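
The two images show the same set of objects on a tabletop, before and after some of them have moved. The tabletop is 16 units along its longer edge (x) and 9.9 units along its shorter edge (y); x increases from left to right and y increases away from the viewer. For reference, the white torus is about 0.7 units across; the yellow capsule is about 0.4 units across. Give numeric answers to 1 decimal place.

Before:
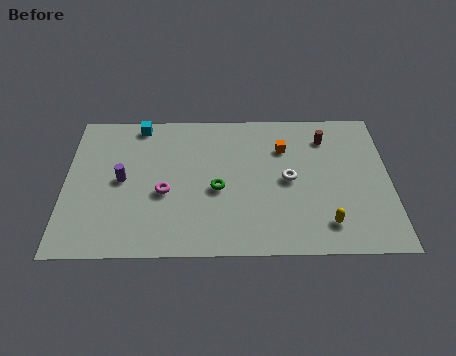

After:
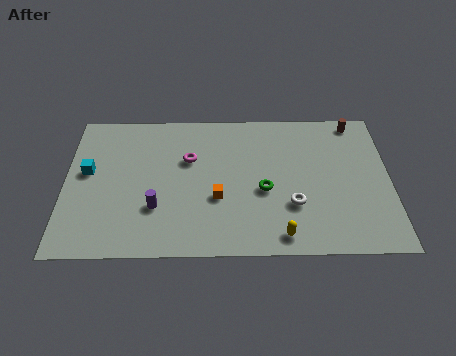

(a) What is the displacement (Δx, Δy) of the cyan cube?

(-2.5, -3.3)

The cyan cube was at about (3.6, 8.9) and moved to about (1.1, 5.6).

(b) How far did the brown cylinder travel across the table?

1.9

The brown cylinder moved from about (12.9, 7.8) to (14.4, 8.9), a distance of √(1.5² + 1.1²) ≈ 1.9.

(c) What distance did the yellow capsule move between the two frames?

2.3

The yellow capsule moved from about (12.8, 1.9) to (10.6, 1.2), a distance of √(2.2² + 0.7²) ≈ 2.3.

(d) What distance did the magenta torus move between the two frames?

2.6

From (4.9, 4.1) to (6.1, 6.4), the magenta torus covered √(1.2² + 2.3²) ≈ 2.6 units.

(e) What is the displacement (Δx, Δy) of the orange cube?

(-3.3, -3.4)

The orange cube was at about (10.8, 7.1) and moved to about (7.5, 3.7).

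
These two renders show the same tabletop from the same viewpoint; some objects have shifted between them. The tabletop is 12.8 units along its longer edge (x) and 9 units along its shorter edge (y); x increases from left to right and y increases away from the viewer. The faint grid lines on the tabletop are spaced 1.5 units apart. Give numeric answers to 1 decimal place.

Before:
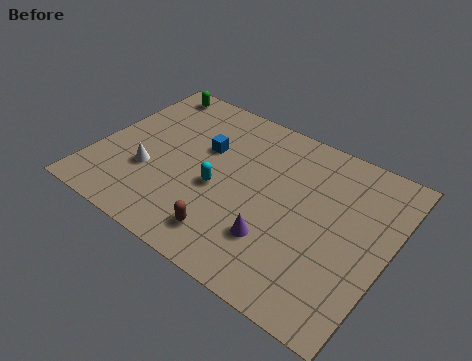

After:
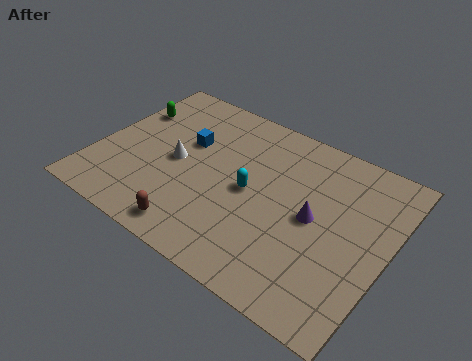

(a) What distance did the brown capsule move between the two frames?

1.5

The brown capsule moved from about (6.4, 1.6) to (5.0, 1.1), a distance of √(1.4² + 0.5²) ≈ 1.5.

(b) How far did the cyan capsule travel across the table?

1.4

From (5.5, 3.8) to (6.8, 4.4), the cyan capsule covered √(1.3² + 0.6²) ≈ 1.4 units.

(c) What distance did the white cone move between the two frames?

1.6

The white cone moved from about (2.5, 3.1) to (3.5, 4.3), a distance of √(1.0² + 1.2²) ≈ 1.6.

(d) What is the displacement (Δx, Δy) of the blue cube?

(-0.8, -0.1)

The blue cube started near (4.5, 5.7) and ended near (3.7, 5.6).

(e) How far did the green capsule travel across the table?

1.9

From (1.4, 8.0) to (0.9, 6.2), the green capsule covered √(0.5² + 1.8²) ≈ 1.9 units.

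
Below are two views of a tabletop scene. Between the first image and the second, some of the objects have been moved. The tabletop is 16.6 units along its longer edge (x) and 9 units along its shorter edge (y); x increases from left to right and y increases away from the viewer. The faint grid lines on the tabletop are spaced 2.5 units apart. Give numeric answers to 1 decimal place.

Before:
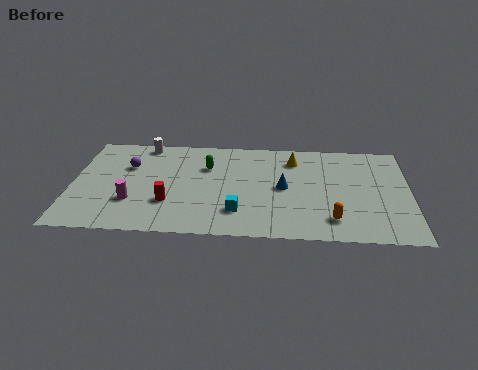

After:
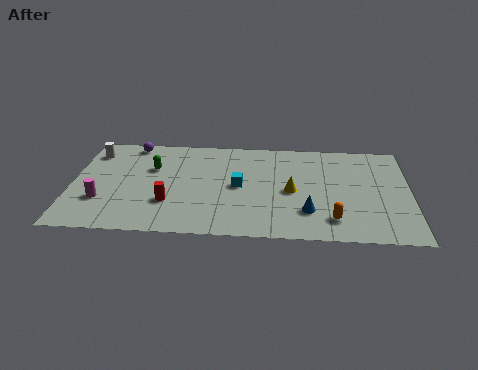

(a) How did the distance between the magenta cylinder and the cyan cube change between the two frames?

+1.7

Before: roughly 5.2 units apart; after: 6.9. That's 1.7 units further apart.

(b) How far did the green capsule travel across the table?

2.7

The green capsule was near (6.6, 6.2) before and (3.9, 5.9) after, so it travelled √(2.7² + 0.3²) ≈ 2.7 units.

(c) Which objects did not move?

the orange capsule and the red cylinder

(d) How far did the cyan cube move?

2.3

The cyan cube was near (8.2, 2.2) before and (8.2, 4.5) after, so it travelled √(0.0² + 2.3²) ≈ 2.3 units.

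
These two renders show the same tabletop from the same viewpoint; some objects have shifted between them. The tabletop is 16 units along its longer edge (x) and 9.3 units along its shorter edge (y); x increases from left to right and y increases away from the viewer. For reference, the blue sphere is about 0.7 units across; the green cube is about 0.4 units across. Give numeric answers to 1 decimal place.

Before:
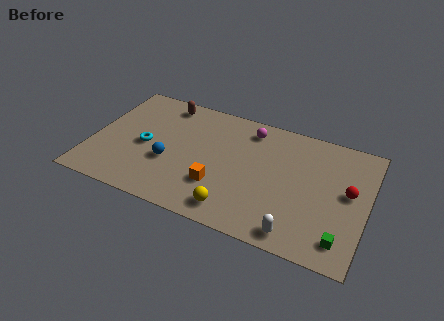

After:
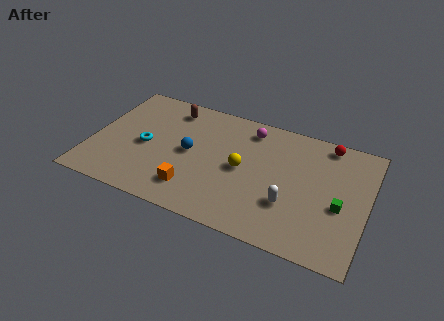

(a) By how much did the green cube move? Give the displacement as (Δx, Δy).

(-0.3, 2.3)

The green cube was at about (14.8, 1.6) and moved to about (14.5, 3.9).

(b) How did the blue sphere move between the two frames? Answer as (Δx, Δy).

(1.1, 1.2)

The blue sphere started near (4.6, 3.5) and ended near (5.7, 4.7).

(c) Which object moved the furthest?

the red sphere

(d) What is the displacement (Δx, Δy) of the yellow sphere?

(0.1, 3.2)

The yellow sphere started near (8.7, 1.4) and ended near (8.8, 4.6).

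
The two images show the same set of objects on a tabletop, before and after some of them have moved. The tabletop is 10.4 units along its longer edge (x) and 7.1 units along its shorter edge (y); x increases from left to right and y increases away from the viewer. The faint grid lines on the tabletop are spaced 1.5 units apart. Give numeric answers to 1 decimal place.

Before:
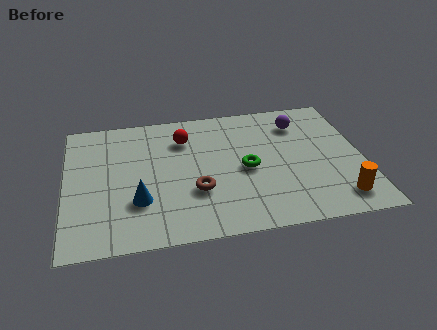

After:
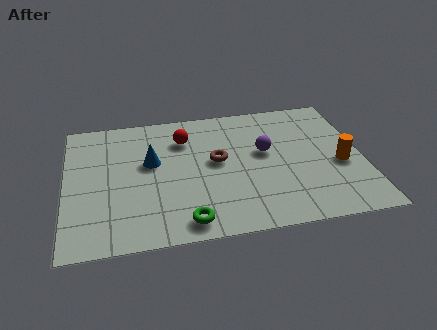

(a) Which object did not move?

the red sphere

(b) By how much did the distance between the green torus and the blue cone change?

-0.5

The distance was about 4.0 in the first image and 3.5 in the second, so they moved 0.5 units closer together.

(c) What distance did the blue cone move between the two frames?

2.1

The blue cone moved from about (2.5, 2.2) to (3.0, 4.2), a distance of √(0.5² + 2.0²) ≈ 2.1.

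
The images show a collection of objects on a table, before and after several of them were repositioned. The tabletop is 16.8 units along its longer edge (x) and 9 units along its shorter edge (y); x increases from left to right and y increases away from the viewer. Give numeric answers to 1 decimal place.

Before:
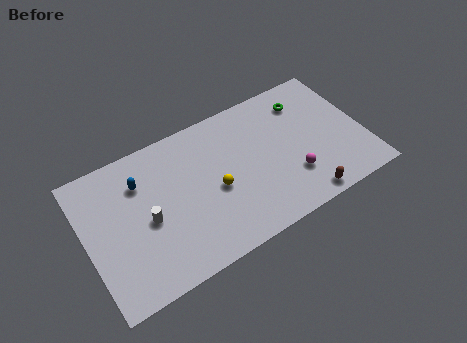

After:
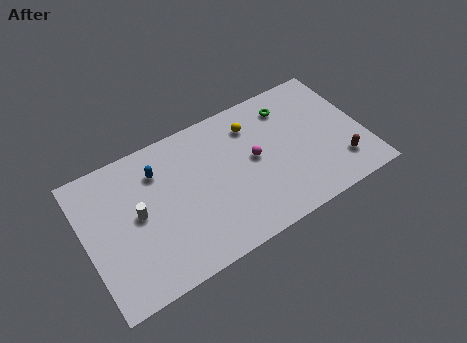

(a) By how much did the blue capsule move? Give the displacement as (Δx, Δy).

(1.1, 0.2)

From the two frames, the blue capsule sits at roughly (3.5, 6.6) before and (4.6, 6.8) after.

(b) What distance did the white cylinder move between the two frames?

0.8

From (3.6, 4.1) to (3.1, 4.7), the white cylinder covered √(0.5² + 0.6²) ≈ 0.8 units.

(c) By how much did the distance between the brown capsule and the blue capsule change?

+0.8

The distance was about 10.7 in the first image and 11.5 in the second, so they moved 0.8 units further apart.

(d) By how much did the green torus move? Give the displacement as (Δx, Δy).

(-1.0, 0.1)

From the two frames, the green torus sits at roughly (13.7, 7.1) before and (12.7, 7.2) after.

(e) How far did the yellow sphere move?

4.0

The yellow sphere moved from about (7.7, 4.0) to (10.4, 7.0), a distance of √(2.7² + 3.0²) ≈ 4.0.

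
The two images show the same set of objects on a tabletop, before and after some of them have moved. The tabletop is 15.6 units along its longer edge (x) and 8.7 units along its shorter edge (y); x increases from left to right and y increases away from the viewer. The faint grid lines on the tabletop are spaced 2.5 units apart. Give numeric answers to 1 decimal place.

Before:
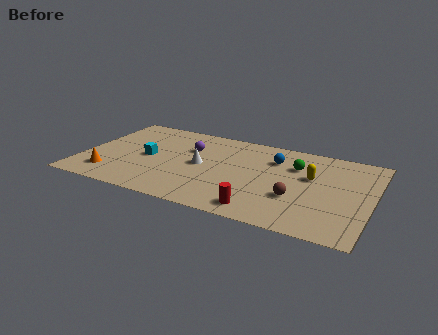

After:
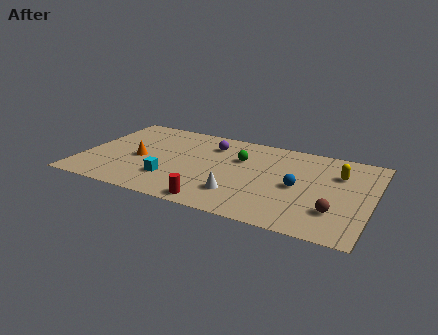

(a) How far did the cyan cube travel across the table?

2.3

From (3.5, 4.2) to (5.0, 2.4), the cyan cube covered √(1.5² + 1.8²) ≈ 2.3 units.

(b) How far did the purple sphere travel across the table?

1.4

The purple sphere moved from about (5.6, 5.9) to (6.7, 6.7), a distance of √(1.1² + 0.8²) ≈ 1.4.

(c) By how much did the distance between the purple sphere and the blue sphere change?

+1.0

The distance was about 4.6 in the first image and 5.6 in the second, so they moved 1.0 units further apart.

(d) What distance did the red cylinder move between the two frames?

2.4

The red cylinder was near (10.0, 1.2) before and (7.6, 0.9) after, so it travelled √(2.4² + 0.3²) ≈ 2.4 units.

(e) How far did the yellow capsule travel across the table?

1.6

The yellow capsule was near (12.3, 5.3) before and (13.7, 6.1) after, so it travelled √(1.4² + 0.8²) ≈ 1.6 units.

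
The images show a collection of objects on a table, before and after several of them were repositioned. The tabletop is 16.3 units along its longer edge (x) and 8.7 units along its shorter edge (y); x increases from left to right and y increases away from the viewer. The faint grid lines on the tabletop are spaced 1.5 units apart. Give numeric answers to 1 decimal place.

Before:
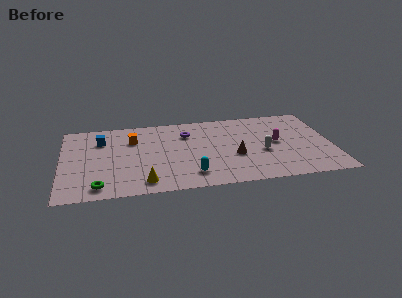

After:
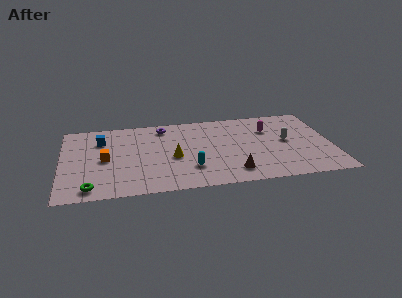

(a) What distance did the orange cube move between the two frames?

2.6

From (4.3, 6.2) to (2.6, 4.2), the orange cube covered √(1.7² + 2.0²) ≈ 2.6 units.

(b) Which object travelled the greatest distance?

the yellow cone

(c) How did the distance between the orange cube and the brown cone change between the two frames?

+1.3

Before: roughly 6.7 units apart; after: 8.0. That's 1.3 units further apart.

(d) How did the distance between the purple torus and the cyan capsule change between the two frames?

+0.5

They were about 4.7 units apart before and 5.2 after — 0.5 units further apart.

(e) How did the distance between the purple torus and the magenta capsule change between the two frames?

+0.8

Before: roughly 5.7 units apart; after: 6.5. That's 0.8 units further apart.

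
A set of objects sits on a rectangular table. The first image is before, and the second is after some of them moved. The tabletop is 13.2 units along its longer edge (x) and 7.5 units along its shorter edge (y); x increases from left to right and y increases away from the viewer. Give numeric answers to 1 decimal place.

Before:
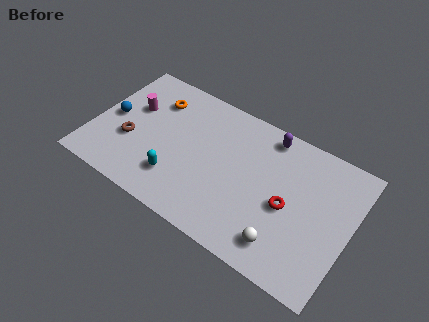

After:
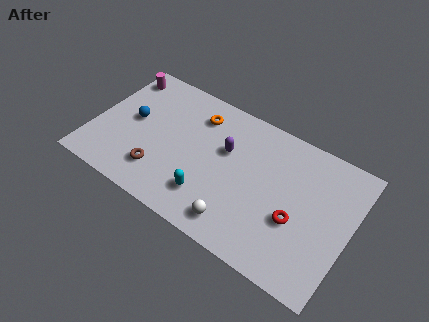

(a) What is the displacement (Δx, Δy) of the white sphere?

(-2.3, -0.2)

The white sphere was at about (10.2, 1.4) and moved to about (7.9, 1.2).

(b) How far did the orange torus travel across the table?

2.2

From (2.8, 5.7) to (5.0, 5.9), the orange torus covered √(2.2² + 0.2²) ≈ 2.2 units.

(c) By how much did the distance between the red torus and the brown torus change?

-1.1

The distance was about 8.1 in the first image and 7.0 in the second, so they moved 1.1 units closer together.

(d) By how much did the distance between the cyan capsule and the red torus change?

-1.3

Before: roughly 5.7 units apart; after: 4.4. That's 1.3 units closer together.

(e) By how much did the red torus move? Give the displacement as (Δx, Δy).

(0.5, -0.5)

From the two frames, the red torus sits at roughly (10.1, 3.4) before and (10.6, 2.9) after.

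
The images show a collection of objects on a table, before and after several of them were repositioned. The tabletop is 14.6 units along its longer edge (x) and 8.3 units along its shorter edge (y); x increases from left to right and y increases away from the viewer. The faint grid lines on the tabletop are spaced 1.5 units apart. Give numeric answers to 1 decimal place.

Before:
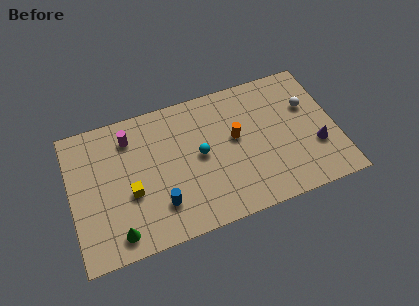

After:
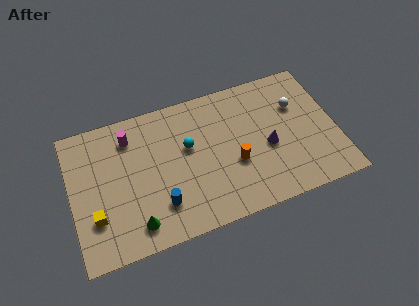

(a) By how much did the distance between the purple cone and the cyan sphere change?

-2.0

Before: roughly 6.5 units apart; after: 4.5. That's 2.0 units closer together.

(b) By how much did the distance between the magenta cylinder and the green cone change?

-0.3

Before: roughly 5.5 units apart; after: 5.2. That's 0.3 units closer together.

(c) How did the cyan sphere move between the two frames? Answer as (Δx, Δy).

(-0.6, 0.7)

The cyan sphere started near (7.1, 4.3) and ended near (6.5, 5.0).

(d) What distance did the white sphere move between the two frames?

0.6

The white sphere was near (13.2, 5.4) before and (12.6, 5.6) after, so it travelled √(0.6² + 0.2²) ≈ 0.6 units.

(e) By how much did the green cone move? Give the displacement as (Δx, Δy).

(1.0, 0.2)

The green cone started near (2.3, 1.2) and ended near (3.3, 1.4).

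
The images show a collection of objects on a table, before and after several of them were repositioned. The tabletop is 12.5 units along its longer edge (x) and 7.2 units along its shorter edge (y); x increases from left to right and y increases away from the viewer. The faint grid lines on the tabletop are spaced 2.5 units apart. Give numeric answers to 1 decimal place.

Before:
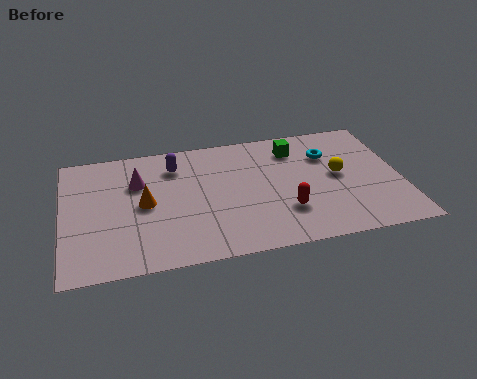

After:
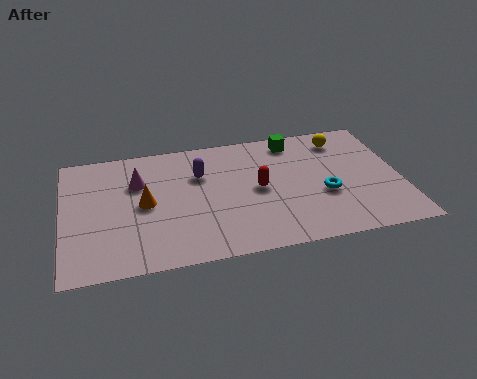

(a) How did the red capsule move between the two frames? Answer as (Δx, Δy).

(-0.9, 1.5)

From the two frames, the red capsule sits at roughly (8.1, 2.1) before and (7.2, 3.6) after.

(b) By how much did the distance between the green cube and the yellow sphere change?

-0.6

They were about 2.4 units apart before and 1.8 after — 0.6 units closer together.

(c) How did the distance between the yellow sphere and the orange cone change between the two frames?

+0.6

They were about 7.2 units apart before and 7.8 after — 0.6 units further apart.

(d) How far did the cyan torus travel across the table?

2.3

From (9.9, 5.1) to (9.6, 2.8), the cyan torus covered √(0.3² + 2.3²) ≈ 2.3 units.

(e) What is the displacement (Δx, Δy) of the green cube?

(0.0, 0.5)

The green cube started near (8.7, 5.7) and ended near (8.7, 6.2).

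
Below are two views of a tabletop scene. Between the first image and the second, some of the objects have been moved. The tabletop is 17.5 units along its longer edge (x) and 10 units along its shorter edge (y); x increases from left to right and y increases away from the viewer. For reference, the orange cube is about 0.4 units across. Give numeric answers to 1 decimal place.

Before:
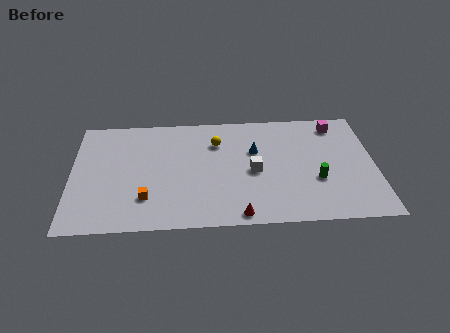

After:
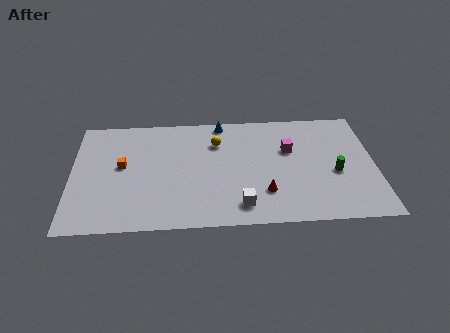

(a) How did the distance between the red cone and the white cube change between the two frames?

-2.1

The distance was about 3.8 in the first image and 1.7 in the second, so they moved 2.1 units closer together.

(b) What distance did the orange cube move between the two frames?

3.2

The orange cube was near (4.3, 2.6) before and (2.9, 5.5) after, so it travelled √(1.4² + 2.9²) ≈ 3.2 units.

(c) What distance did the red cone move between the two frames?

2.3

From (9.6, 0.9) to (11.1, 2.7), the red cone covered √(1.5² + 1.8²) ≈ 2.3 units.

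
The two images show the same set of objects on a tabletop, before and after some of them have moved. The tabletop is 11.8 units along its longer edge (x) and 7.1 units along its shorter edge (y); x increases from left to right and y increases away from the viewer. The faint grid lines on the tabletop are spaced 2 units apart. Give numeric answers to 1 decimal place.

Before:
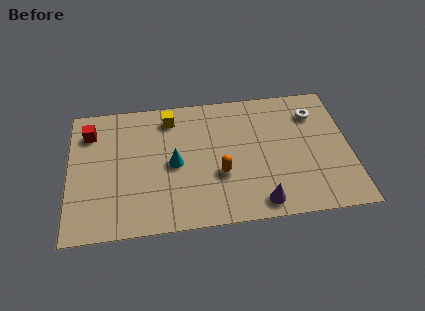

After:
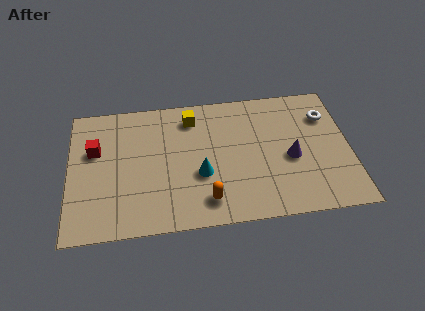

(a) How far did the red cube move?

1.0

From (0.9, 5.5) to (1.1, 4.5), the red cube covered √(0.2² + 1.0²) ≈ 1.0 units.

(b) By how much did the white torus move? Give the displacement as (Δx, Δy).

(0.5, -0.2)

From the two frames, the white torus sits at roughly (10.4, 5.4) before and (10.9, 5.2) after.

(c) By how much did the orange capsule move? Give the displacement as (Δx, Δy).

(-0.6, -1.3)

The orange capsule started near (6.3, 2.6) and ended near (5.7, 1.3).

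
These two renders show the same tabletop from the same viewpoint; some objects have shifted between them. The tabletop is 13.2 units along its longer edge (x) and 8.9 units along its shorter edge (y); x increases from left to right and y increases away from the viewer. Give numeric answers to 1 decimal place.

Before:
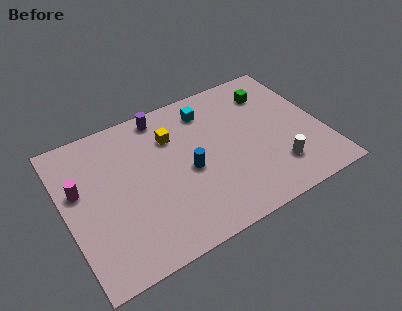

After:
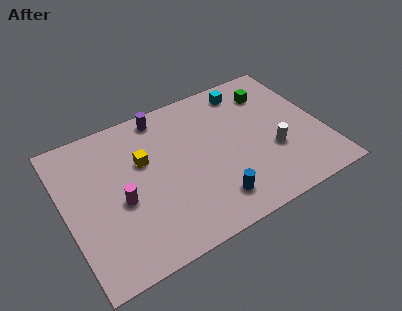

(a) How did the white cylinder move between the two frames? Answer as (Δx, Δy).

(0.0, 1.1)

From the two frames, the white cylinder sits at roughly (10.5, 2.1) before and (10.5, 3.2) after.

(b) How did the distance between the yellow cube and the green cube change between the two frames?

+1.7

Before: roughly 5.3 units apart; after: 7.0. That's 1.7 units further apart.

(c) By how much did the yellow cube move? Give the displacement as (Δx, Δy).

(-1.6, -0.8)

The yellow cube was at about (5.7, 6.4) and moved to about (4.1, 5.6).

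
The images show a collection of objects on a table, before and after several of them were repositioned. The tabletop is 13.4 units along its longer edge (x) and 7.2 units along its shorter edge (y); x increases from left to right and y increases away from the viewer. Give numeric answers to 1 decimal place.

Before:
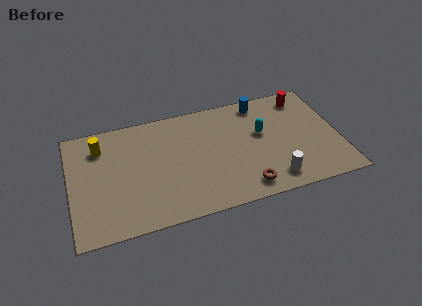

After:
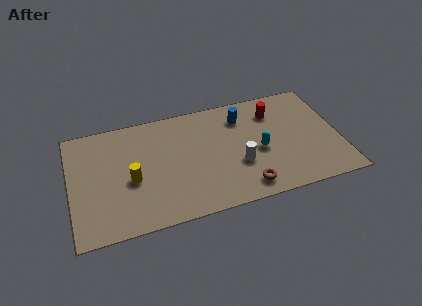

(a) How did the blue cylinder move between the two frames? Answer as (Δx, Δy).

(-1.0, -0.7)

From the two frames, the blue cylinder sits at roughly (9.7, 6.3) before and (8.7, 5.6) after.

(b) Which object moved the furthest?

the yellow cylinder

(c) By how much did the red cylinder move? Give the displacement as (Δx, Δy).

(-1.6, -0.6)

The red cylinder started near (11.9, 6.1) and ended near (10.3, 5.5).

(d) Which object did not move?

the brown torus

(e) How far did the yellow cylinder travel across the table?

2.9

The yellow cylinder was near (1.6, 5.6) before and (3.0, 3.1) after, so it travelled √(1.4² + 2.5²) ≈ 2.9 units.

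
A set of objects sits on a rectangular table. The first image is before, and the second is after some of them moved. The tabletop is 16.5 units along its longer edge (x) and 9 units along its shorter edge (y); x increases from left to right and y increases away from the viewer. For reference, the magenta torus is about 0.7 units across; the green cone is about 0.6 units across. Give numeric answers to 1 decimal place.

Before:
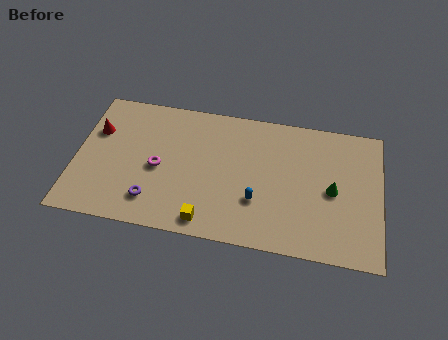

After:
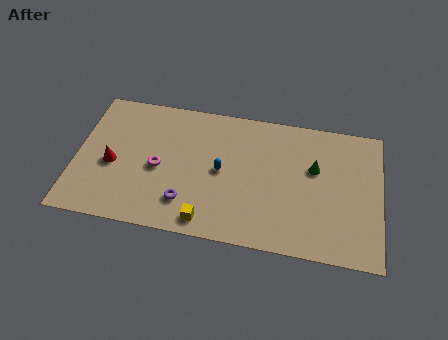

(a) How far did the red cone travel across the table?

2.3

From (1.0, 6.0) to (2.0, 3.9), the red cone covered √(1.0² + 2.1²) ≈ 2.3 units.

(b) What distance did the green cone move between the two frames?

1.6

The green cone moved from about (13.9, 4.3) to (12.9, 5.6), a distance of √(1.0² + 1.3²) ≈ 1.6.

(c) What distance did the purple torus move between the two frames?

1.8

From (4.3, 1.9) to (6.1, 2.1), the purple torus covered √(1.8² + 0.2²) ≈ 1.8 units.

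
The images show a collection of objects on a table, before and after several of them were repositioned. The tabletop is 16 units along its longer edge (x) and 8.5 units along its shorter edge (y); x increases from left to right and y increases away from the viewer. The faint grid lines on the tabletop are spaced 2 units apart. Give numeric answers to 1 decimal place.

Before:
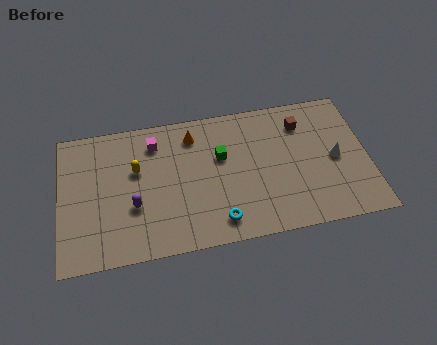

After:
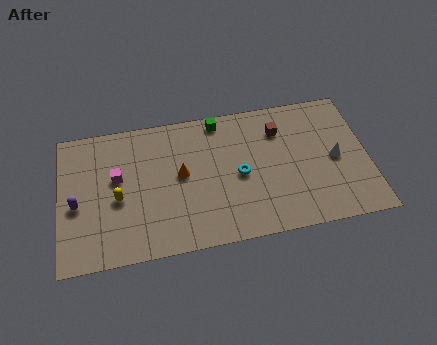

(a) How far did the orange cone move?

2.4

From (7.0, 6.9) to (6.3, 4.6), the orange cone covered √(0.7² + 2.3²) ≈ 2.4 units.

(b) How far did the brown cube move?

1.2

The brown cube was near (12.7, 6.6) before and (11.5, 6.4) after, so it travelled √(1.2² + 0.2²) ≈ 1.2 units.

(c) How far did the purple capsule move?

3.0

From (3.8, 3.1) to (0.9, 3.7), the purple capsule covered √(2.9² + 0.6²) ≈ 3.0 units.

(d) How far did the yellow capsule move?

1.9

From (4.0, 5.3) to (3.0, 3.7), the yellow capsule covered √(1.0² + 1.6²) ≈ 1.9 units.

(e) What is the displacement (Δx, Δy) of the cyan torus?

(1.2, 2.6)

The cyan torus started near (8.1, 1.4) and ended near (9.3, 4.0).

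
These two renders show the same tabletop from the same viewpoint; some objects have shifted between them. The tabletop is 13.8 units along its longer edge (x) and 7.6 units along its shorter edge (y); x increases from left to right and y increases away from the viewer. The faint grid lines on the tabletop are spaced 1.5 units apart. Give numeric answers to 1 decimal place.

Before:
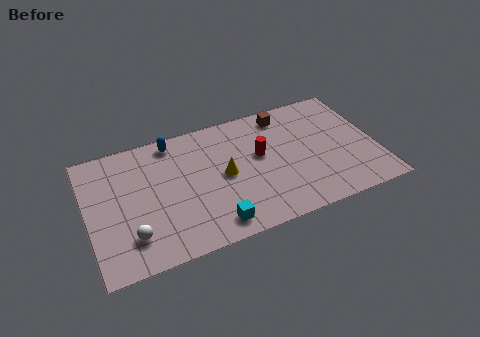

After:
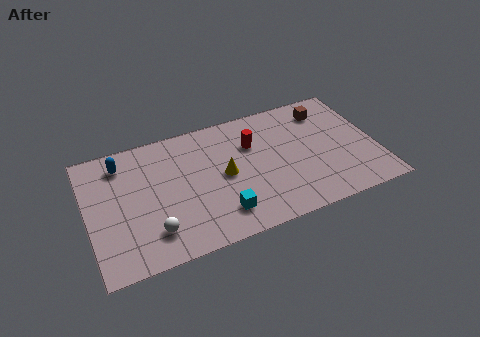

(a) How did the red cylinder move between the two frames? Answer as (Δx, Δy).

(-0.3, 0.8)

The red cylinder started near (8.3, 4.4) and ended near (8.0, 5.2).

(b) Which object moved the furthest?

the blue capsule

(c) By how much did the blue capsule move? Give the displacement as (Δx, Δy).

(-2.5, -0.5)

The blue capsule started near (4.3, 6.7) and ended near (1.8, 6.2).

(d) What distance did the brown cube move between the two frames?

2.0

From (9.7, 6.5) to (11.7, 6.1), the brown cube covered √(2.0² + 0.4²) ≈ 2.0 units.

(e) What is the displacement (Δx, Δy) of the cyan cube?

(0.4, 0.5)

The cyan cube was at about (5.7, 1.1) and moved to about (6.1, 1.6).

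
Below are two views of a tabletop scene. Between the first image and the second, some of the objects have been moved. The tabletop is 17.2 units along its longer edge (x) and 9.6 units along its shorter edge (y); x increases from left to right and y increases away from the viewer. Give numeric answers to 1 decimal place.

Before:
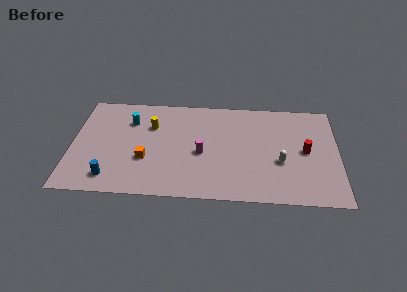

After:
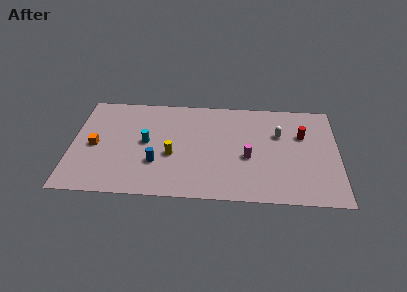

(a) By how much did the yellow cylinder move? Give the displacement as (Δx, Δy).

(1.4, -2.7)

The yellow cylinder was at about (5.1, 6.6) and moved to about (6.5, 3.9).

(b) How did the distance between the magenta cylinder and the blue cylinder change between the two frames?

-0.4

Before: roughly 6.4 units apart; after: 6.0. That's 0.4 units closer together.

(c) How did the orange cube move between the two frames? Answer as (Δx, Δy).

(-3.3, 1.1)

The orange cube started near (4.8, 3.4) and ended near (1.5, 4.5).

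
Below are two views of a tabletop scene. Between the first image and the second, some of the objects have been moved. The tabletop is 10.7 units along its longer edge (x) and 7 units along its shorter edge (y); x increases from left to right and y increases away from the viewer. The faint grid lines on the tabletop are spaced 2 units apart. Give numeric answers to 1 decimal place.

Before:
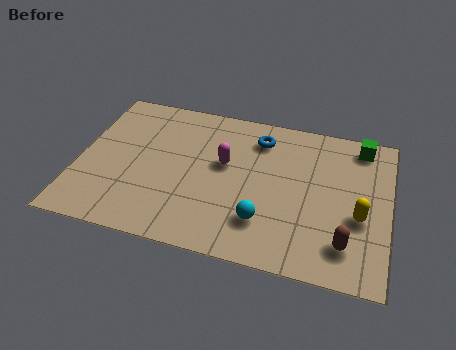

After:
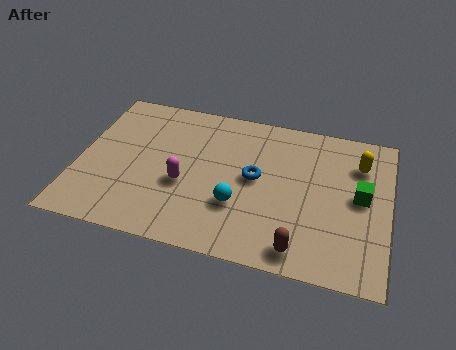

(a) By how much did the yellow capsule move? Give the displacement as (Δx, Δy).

(-0.1, 2.4)

The yellow capsule was at about (9.7, 2.8) and moved to about (9.6, 5.2).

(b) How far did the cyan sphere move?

1.0

From (6.5, 1.8) to (5.6, 2.3), the cyan sphere covered √(0.9² + 0.5²) ≈ 1.0 units.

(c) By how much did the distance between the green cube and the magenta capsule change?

+1.1

Before: roughly 5.0 units apart; after: 6.1. That's 1.1 units further apart.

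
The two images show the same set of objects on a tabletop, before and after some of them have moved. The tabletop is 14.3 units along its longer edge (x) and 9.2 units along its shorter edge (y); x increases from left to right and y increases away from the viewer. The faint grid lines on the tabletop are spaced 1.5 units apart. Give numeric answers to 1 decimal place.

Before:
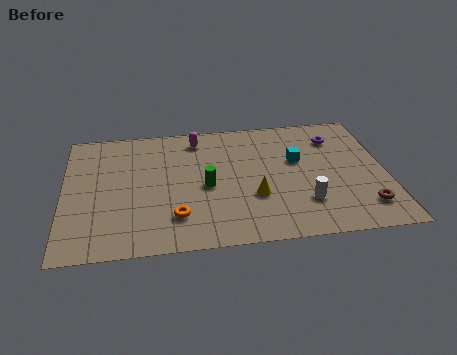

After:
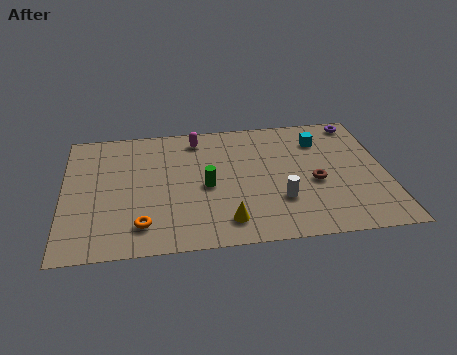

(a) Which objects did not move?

the magenta capsule and the green cylinder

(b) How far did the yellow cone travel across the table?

2.1

From (8.4, 3.2) to (7.1, 1.6), the yellow cone covered √(1.3² + 1.6²) ≈ 2.1 units.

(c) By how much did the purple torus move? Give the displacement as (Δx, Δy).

(1.1, 1.1)

From the two frames, the purple torus sits at roughly (12.2, 7.1) before and (13.3, 8.2) after.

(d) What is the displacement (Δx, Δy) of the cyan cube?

(1.1, 1.4)

From the two frames, the cyan cube sits at roughly (10.4, 5.6) before and (11.5, 7.0) after.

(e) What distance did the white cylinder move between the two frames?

1.1

The white cylinder moved from about (10.6, 2.5) to (9.5, 2.8), a distance of √(1.1² + 0.3²) ≈ 1.1.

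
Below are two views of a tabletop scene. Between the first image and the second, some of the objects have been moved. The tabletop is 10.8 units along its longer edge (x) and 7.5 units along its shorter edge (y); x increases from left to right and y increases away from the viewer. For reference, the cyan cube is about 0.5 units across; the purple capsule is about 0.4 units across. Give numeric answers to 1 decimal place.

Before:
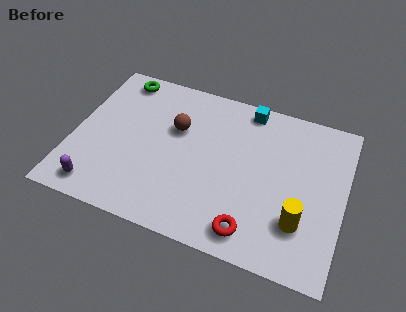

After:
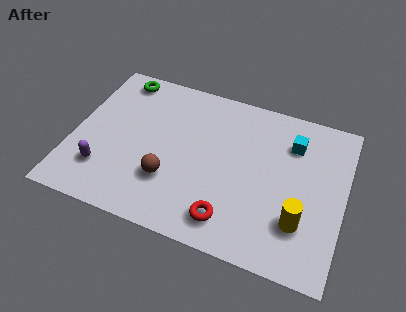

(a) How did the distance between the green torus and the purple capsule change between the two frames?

-0.9

Before: roughly 5.6 units apart; after: 4.7. That's 0.9 units closer together.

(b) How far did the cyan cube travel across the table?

2.2

From (6.7, 6.7) to (8.6, 5.6), the cyan cube covered √(1.9² + 1.1²) ≈ 2.2 units.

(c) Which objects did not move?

the yellow cylinder and the green torus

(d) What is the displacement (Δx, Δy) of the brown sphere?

(0.0, -2.5)

From the two frames, the brown sphere sits at roughly (4.0, 4.8) before and (4.0, 2.3) after.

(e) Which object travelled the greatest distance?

the brown sphere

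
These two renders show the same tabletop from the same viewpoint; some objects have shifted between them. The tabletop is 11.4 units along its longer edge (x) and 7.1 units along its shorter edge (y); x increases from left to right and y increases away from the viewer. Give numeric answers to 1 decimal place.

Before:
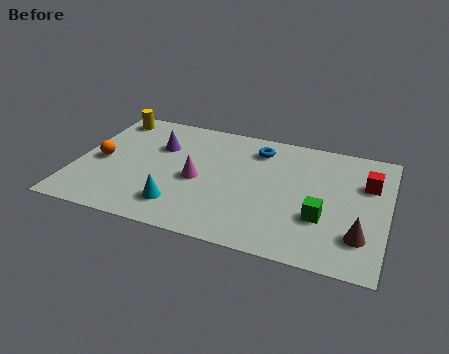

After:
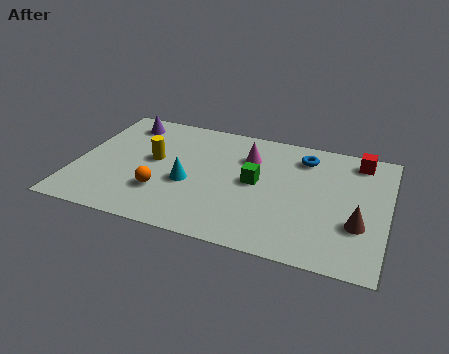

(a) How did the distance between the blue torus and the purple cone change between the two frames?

+3.0

Before: roughly 3.7 units apart; after: 6.7. That's 3.0 units further apart.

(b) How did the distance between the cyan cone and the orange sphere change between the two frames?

-2.4

Before: roughly 3.6 units apart; after: 1.2. That's 2.4 units closer together.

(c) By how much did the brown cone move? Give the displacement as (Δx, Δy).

(-0.1, 0.6)

From the two frames, the brown cone sits at roughly (10.5, 1.8) before and (10.4, 2.4) after.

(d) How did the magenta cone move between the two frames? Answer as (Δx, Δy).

(1.7, 1.9)

The magenta cone was at about (4.5, 3.2) and moved to about (6.2, 5.1).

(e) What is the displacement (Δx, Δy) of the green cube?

(-2.5, 1.3)

The green cube was at about (9.1, 2.4) and moved to about (6.6, 3.7).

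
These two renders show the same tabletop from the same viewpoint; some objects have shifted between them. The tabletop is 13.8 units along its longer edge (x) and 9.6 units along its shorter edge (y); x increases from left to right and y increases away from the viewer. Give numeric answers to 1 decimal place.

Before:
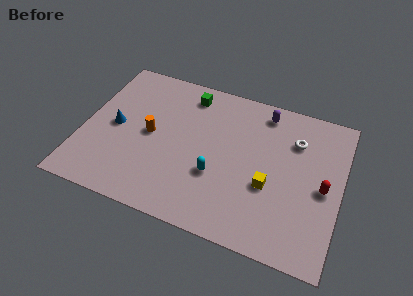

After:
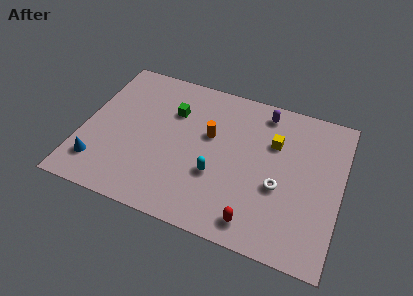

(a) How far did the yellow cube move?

2.8

The yellow cube moved from about (10.1, 3.7) to (10.1, 6.5), a distance of √(0.0² + 2.8²) ≈ 2.8.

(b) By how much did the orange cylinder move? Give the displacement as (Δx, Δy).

(3.1, 1.0)

The orange cylinder started near (3.6, 4.8) and ended near (6.7, 5.8).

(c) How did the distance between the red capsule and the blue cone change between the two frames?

-2.7

Before: roughly 11.2 units apart; after: 8.5. That's 2.7 units closer together.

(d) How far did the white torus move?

3.3

From (11.2, 7.0) to (10.6, 3.8), the white torus covered √(0.6² + 3.2²) ≈ 3.3 units.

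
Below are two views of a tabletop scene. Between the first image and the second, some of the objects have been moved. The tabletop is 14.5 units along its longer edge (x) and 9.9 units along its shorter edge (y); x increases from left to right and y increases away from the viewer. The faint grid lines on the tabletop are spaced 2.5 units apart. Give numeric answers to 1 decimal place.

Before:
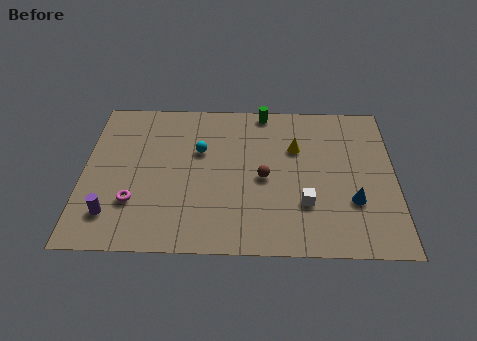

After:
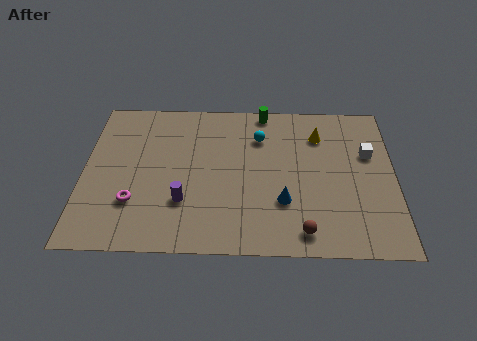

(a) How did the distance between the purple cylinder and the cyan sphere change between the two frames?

-0.3

The distance was about 5.8 in the first image and 5.5 in the second, so they moved 0.3 units closer together.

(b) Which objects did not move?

the green cylinder and the magenta torus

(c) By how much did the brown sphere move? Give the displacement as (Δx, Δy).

(1.8, -3.3)

The brown sphere started near (8.4, 4.6) and ended near (10.2, 1.3).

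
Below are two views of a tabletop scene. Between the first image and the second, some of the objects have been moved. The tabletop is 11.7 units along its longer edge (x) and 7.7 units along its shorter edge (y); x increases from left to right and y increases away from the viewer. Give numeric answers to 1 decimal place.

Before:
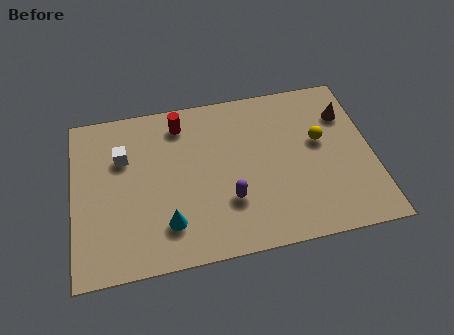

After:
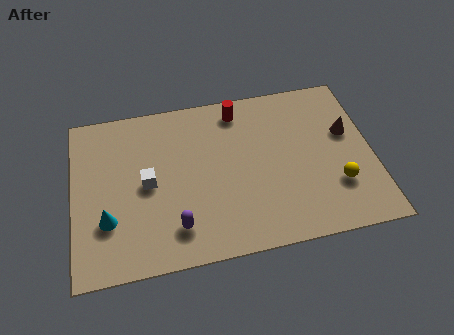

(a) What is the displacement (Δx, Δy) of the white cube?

(0.9, -1.4)

The white cube was at about (2.0, 5.2) and moved to about (2.9, 3.8).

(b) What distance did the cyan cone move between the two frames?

2.4

From (3.6, 1.8) to (1.3, 2.4), the cyan cone covered √(2.3² + 0.6²) ≈ 2.4 units.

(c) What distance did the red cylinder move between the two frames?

2.3

The red cylinder moved from about (4.3, 6.4) to (6.6, 6.6), a distance of √(2.3² + 0.2²) ≈ 2.3.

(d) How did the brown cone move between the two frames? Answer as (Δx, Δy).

(0.0, -0.9)

From the two frames, the brown cone sits at roughly (10.8, 5.6) before and (10.8, 4.7) after.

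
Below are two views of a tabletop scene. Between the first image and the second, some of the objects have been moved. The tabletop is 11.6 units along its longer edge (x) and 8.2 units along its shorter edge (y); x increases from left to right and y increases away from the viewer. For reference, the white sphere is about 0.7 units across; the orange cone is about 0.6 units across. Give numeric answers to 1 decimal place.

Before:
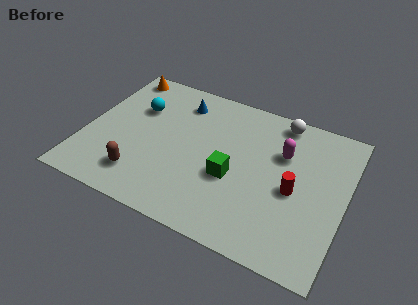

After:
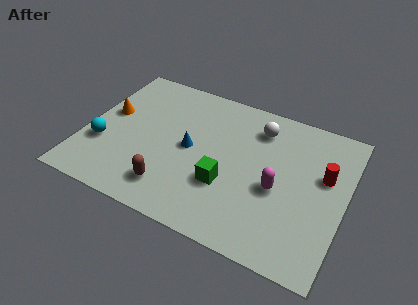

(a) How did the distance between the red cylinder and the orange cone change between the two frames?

+0.6

The distance was about 9.1 in the first image and 9.7 in the second, so they moved 0.6 units further apart.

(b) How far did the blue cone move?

2.6

The blue cone moved from about (3.9, 6.6) to (4.7, 4.1), a distance of √(0.8² + 2.5²) ≈ 2.6.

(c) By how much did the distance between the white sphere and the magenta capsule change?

+1.4

They were about 1.8 units apart before and 3.2 after — 1.4 units further apart.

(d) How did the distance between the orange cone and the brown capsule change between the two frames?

-1.4

The distance was about 5.9 in the first image and 4.5 in the second, so they moved 1.4 units closer together.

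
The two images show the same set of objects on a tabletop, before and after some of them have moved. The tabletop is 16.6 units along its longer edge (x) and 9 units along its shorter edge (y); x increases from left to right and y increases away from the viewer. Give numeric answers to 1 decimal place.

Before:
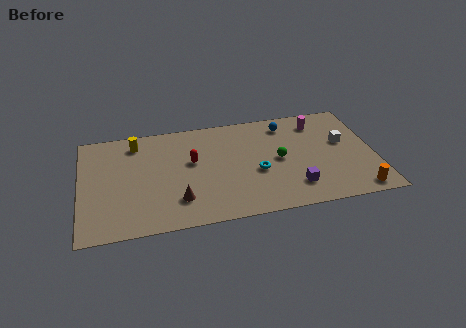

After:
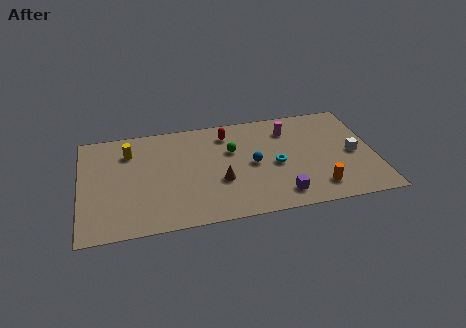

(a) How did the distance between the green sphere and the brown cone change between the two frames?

-3.6

The distance was about 6.2 in the first image and 2.6 in the second, so they moved 3.6 units closer together.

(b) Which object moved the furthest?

the blue sphere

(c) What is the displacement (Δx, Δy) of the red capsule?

(2.1, 2.0)

The red capsule started near (6.3, 5.3) and ended near (8.4, 7.3).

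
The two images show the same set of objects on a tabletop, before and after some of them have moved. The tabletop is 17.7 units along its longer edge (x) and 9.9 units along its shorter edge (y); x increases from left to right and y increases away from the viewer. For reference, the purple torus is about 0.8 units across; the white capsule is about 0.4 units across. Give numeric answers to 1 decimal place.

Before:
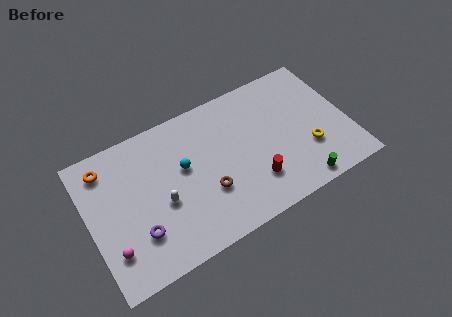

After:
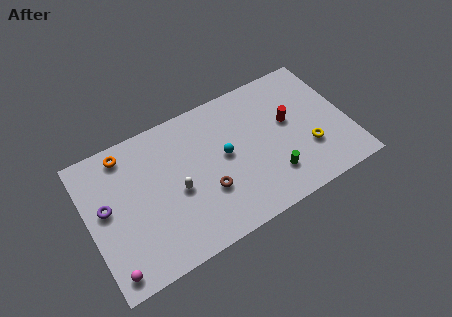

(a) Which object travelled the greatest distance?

the red cylinder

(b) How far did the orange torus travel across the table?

1.5

The orange torus moved from about (1.5, 8.2) to (2.9, 8.6), a distance of √(1.4² + 0.4²) ≈ 1.5.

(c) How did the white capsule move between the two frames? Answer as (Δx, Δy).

(1.1, 0.3)

From the two frames, the white capsule sits at roughly (4.8, 4.1) before and (5.9, 4.4) after.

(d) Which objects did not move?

the yellow torus and the brown torus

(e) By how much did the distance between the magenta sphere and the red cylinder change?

+3.9

They were about 9.7 units apart before and 13.6 after — 3.9 units further apart.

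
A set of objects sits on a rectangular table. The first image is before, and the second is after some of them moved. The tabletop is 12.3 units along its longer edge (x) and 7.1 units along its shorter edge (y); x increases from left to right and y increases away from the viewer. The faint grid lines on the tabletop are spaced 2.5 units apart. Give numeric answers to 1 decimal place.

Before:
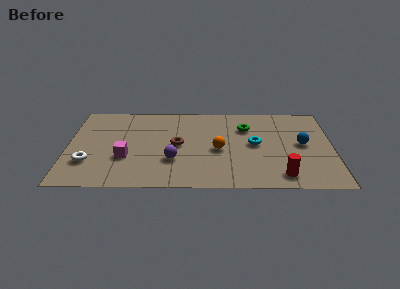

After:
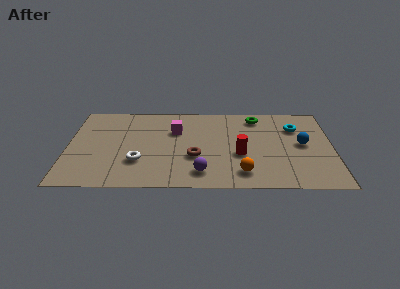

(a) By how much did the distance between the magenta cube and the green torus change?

-2.2

They were about 6.2 units apart before and 4.0 after — 2.2 units closer together.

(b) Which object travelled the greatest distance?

the magenta cube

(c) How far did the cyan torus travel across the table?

2.4

From (8.7, 3.7) to (10.6, 5.1), the cyan torus covered √(1.9² + 1.4²) ≈ 2.4 units.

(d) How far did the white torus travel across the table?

2.3

The white torus moved from about (1.0, 2.1) to (3.3, 2.2), a distance of √(2.3² + 0.1²) ≈ 2.3.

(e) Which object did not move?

the blue sphere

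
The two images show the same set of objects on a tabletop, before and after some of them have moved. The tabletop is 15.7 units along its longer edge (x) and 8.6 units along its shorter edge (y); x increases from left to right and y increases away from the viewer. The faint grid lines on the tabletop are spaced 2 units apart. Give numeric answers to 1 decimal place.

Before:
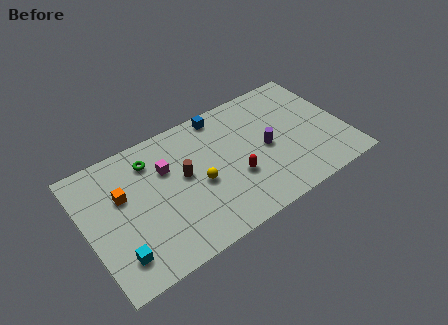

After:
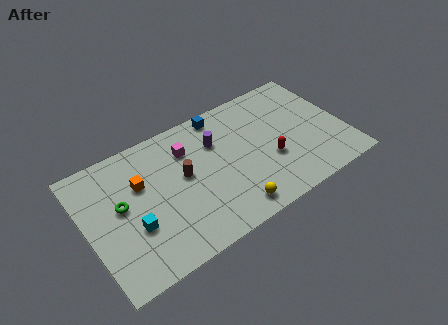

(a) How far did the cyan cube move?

1.7

The cyan cube was near (1.5, 1.8) before and (2.6, 3.1) after, so it travelled √(1.1² + 1.3²) ≈ 1.7 units.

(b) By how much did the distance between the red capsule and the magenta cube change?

+0.9

Before: roughly 4.7 units apart; after: 5.6. That's 0.9 units further apart.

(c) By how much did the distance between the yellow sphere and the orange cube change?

+1.8

Before: roughly 4.7 units apart; after: 6.5. That's 1.8 units further apart.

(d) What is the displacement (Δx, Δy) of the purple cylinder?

(-2.8, 1.9)

From the two frames, the purple cylinder sits at roughly (10.9, 4.1) before and (8.1, 6.0) after.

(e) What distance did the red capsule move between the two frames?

2.2

The red capsule moved from about (8.8, 3.1) to (11.0, 3.2), a distance of √(2.2² + 0.1²) ≈ 2.2.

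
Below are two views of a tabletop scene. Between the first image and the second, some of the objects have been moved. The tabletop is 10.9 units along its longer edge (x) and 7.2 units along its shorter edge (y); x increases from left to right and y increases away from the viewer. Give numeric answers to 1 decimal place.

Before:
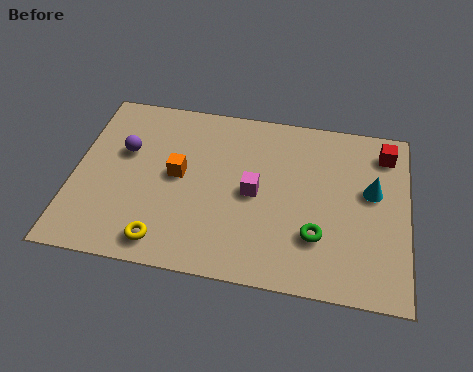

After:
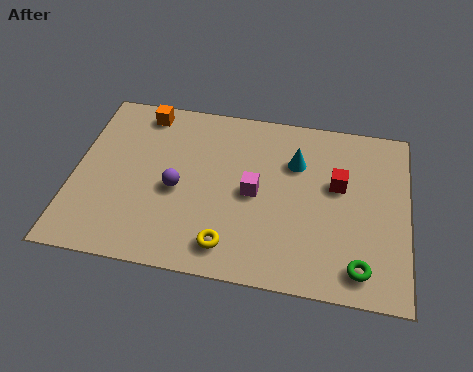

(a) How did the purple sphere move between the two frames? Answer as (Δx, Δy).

(1.8, -1.3)

The purple sphere was at about (1.6, 4.5) and moved to about (3.4, 3.2).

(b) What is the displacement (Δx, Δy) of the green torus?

(1.4, -1.0)

From the two frames, the green torus sits at roughly (8.0, 2.1) before and (9.4, 1.1) after.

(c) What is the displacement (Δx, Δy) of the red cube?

(-1.5, -1.6)

The red cube was at about (10.1, 5.9) and moved to about (8.6, 4.3).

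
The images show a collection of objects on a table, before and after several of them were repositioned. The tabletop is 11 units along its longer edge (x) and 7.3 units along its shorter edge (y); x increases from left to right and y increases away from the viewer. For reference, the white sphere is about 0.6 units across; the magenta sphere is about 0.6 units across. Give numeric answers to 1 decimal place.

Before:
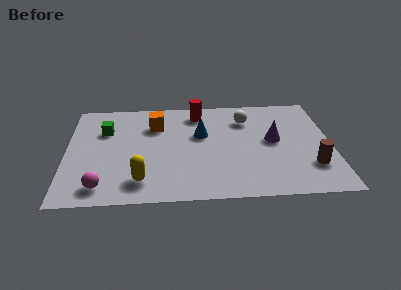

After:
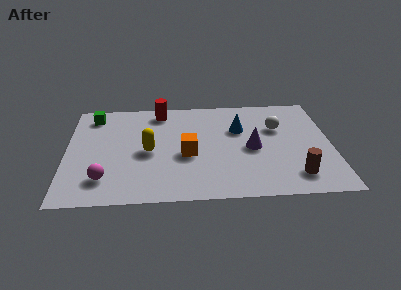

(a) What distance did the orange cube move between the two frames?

2.6

From (3.7, 5.3) to (5.0, 3.1), the orange cube covered √(1.3² + 2.2²) ≈ 2.6 units.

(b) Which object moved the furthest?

the orange cube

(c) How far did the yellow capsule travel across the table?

2.0

From (3.1, 1.4) to (3.4, 3.4), the yellow capsule covered √(0.3² + 2.0²) ≈ 2.0 units.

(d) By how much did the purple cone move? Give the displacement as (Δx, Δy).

(-0.9, -0.5)

From the two frames, the purple cone sits at roughly (8.6, 3.9) before and (7.7, 3.4) after.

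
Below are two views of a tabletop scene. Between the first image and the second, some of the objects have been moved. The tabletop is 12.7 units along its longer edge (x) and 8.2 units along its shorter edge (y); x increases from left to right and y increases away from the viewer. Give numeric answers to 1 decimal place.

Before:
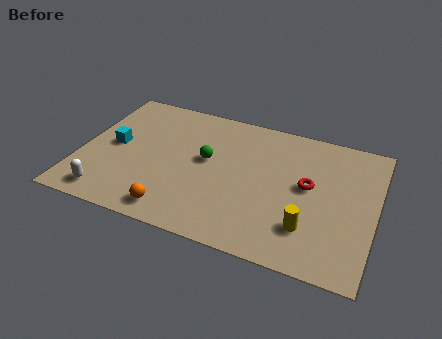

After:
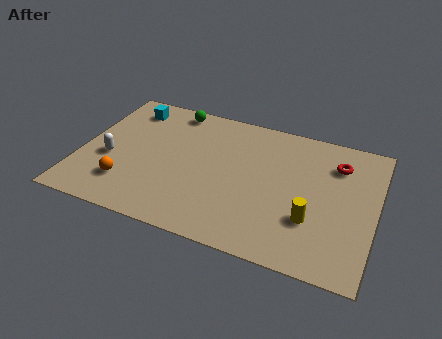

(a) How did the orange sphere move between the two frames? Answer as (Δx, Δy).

(-2.2, 0.9)

From the two frames, the orange sphere sits at roughly (4.4, 1.1) before and (2.2, 2.0) after.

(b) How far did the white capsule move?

2.2

The white capsule was near (1.5, 1.1) before and (1.3, 3.3) after, so it travelled √(0.2² + 2.2²) ≈ 2.2 units.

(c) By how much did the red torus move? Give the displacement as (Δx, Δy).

(1.1, 1.7)

The red torus was at about (9.8, 4.5) and moved to about (10.9, 6.2).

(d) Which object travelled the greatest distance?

the green sphere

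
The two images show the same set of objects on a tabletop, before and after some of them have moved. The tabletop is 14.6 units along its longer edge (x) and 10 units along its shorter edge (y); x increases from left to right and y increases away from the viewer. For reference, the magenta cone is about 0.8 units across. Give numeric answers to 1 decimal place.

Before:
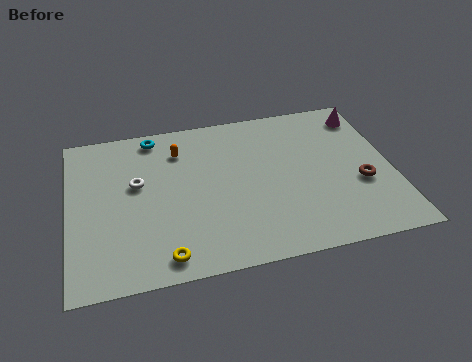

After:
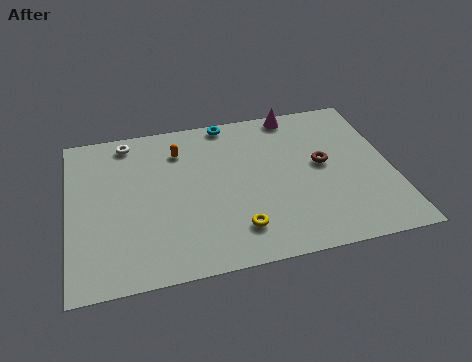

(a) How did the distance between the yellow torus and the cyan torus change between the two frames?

-0.6

Before: roughly 7.7 units apart; after: 7.1. That's 0.6 units closer together.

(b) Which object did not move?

the orange capsule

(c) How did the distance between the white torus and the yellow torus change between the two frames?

+3.3

The distance was about 4.8 in the first image and 8.1 in the second, so they moved 3.3 units further apart.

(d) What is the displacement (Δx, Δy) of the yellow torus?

(3.3, 0.9)

From the two frames, the yellow torus sits at roughly (4.1, 1.2) before and (7.4, 2.1) after.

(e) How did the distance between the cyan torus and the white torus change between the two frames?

+1.5

They were about 3.1 units apart before and 4.6 after — 1.5 units further apart.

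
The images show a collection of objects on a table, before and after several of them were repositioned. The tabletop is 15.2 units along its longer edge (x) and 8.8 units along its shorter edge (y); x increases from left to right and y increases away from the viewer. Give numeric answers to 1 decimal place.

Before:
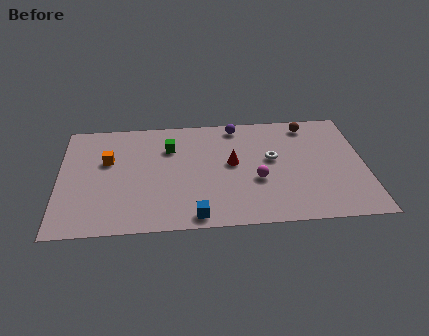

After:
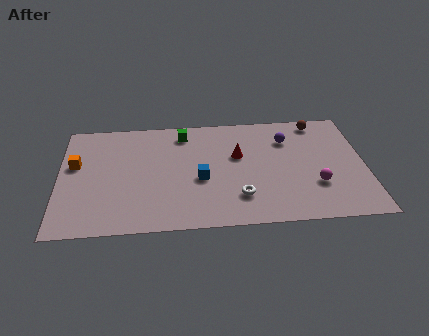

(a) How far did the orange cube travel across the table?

1.6

From (2.4, 5.5) to (0.8, 5.3), the orange cube covered √(1.6² + 0.2²) ≈ 1.6 units.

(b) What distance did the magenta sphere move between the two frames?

3.0

The magenta sphere moved from about (9.8, 3.4) to (12.7, 2.8), a distance of √(2.9² + 0.6²) ≈ 3.0.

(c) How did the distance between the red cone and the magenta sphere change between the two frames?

+2.8

Before: roughly 1.8 units apart; after: 4.6. That's 2.8 units further apart.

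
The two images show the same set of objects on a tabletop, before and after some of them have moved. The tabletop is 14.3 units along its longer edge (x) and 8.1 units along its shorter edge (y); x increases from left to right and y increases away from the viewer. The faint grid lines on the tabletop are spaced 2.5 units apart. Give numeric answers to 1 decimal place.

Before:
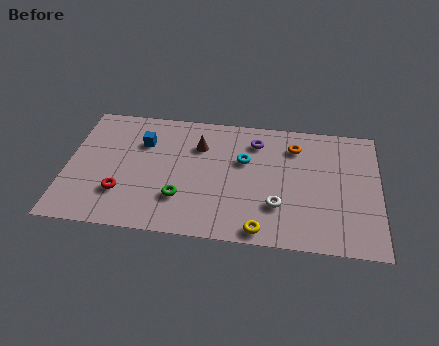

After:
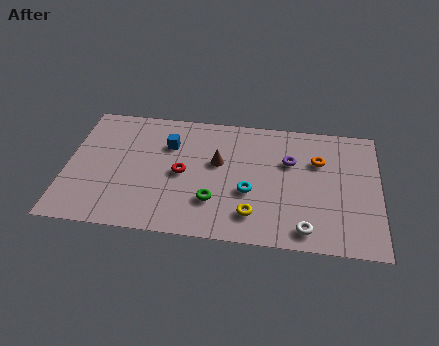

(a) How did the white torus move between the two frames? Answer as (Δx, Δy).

(1.3, -1.3)

The white torus was at about (9.7, 2.4) and moved to about (11.0, 1.1).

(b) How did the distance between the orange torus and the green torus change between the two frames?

-0.8

The distance was about 6.5 in the first image and 5.7 in the second, so they moved 0.8 units closer together.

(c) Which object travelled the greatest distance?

the red torus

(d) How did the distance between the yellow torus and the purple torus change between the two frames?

-1.7

The distance was about 5.6 in the first image and 3.9 in the second, so they moved 1.7 units closer together.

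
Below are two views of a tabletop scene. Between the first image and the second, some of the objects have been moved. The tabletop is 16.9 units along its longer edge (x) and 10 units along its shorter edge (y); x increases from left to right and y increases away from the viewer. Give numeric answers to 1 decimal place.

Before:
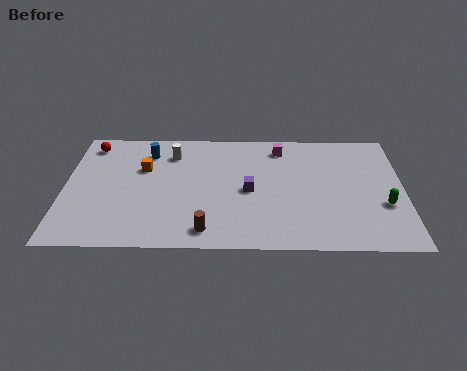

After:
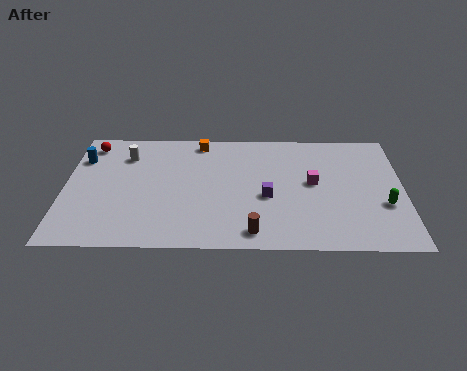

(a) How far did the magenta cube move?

3.4

The magenta cube moved from about (10.8, 8.4) to (12.4, 5.4), a distance of √(1.6² + 3.0²) ≈ 3.4.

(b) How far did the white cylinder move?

2.3

The white cylinder moved from about (5.3, 7.8) to (3.0, 7.6), a distance of √(2.3² + 0.2²) ≈ 2.3.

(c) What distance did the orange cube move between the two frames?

3.7

From (3.9, 6.5) to (6.7, 8.9), the orange cube covered √(2.8² + 2.4²) ≈ 3.7 units.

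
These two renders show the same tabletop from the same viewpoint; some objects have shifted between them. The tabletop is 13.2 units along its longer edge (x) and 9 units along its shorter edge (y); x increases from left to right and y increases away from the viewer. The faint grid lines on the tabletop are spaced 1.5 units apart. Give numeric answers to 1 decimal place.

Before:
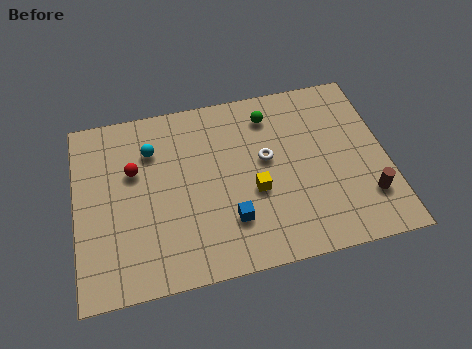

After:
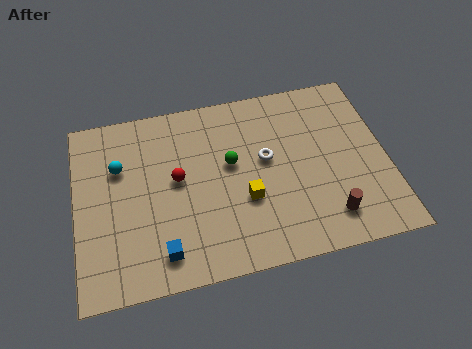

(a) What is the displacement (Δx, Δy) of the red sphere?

(1.8, -0.8)

From the two frames, the red sphere sits at roughly (2.5, 5.7) before and (4.3, 4.9) after.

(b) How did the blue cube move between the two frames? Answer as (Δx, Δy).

(-2.9, -0.9)

From the two frames, the blue cube sits at roughly (6.4, 2.4) before and (3.5, 1.5) after.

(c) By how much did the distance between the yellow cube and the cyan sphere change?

+0.7

The distance was about 5.2 in the first image and 5.9 in the second, so they moved 0.7 units further apart.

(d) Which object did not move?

the white torus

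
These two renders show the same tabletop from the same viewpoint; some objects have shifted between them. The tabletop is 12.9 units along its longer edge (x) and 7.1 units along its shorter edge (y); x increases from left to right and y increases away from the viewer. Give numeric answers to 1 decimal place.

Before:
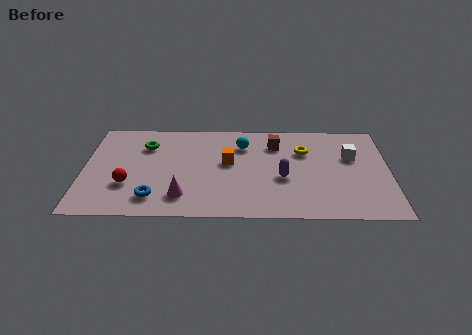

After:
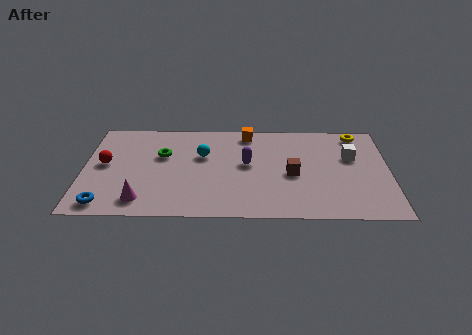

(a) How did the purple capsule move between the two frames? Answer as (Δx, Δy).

(-1.5, 1.0)

The purple capsule started near (8.4, 2.9) and ended near (6.9, 3.9).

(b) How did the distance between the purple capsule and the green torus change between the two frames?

-2.6

The distance was about 6.2 in the first image and 3.6 in the second, so they moved 2.6 units closer together.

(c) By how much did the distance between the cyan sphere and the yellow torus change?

+4.2

The distance was about 2.6 in the first image and 6.8 in the second, so they moved 4.2 units further apart.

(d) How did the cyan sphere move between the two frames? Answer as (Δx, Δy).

(-1.7, -0.8)

The cyan sphere was at about (6.7, 5.3) and moved to about (5.0, 4.5).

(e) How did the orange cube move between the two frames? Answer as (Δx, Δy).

(0.8, 2.2)

From the two frames, the orange cube sits at roughly (6.1, 4.0) before and (6.9, 6.2) after.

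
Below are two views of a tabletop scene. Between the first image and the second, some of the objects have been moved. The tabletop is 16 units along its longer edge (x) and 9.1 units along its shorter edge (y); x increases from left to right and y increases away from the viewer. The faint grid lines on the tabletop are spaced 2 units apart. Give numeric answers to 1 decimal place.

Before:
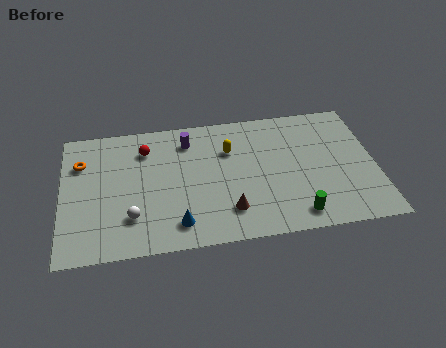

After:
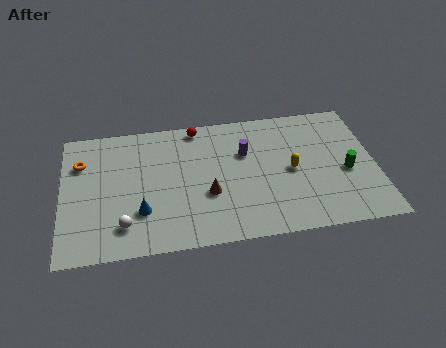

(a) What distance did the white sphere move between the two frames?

0.6

From (3.5, 2.4) to (3.1, 1.9), the white sphere covered √(0.4² + 0.5²) ≈ 0.6 units.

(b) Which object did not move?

the orange torus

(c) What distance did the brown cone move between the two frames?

1.6

The brown cone was near (8.4, 2.1) before and (7.4, 3.4) after, so it travelled √(1.0² + 1.3²) ≈ 1.6 units.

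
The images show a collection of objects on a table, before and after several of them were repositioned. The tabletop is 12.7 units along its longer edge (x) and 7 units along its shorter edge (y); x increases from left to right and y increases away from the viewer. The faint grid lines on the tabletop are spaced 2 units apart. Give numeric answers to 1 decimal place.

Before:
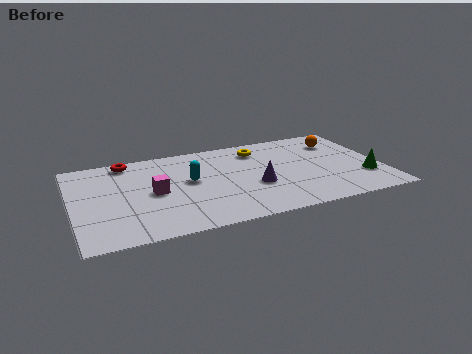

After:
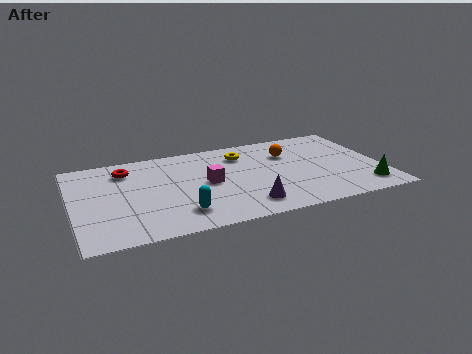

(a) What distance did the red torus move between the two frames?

0.7

The red torus was near (2.4, 6.2) before and (2.3, 5.5) after, so it travelled √(0.1² + 0.7²) ≈ 0.7 units.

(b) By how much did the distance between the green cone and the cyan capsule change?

+0.3

They were about 7.3 units apart before and 7.6 after — 0.3 units further apart.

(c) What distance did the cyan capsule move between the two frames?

2.5

The cyan capsule moved from about (4.8, 3.9) to (4.2, 1.5), a distance of √(0.6² + 2.4²) ≈ 2.5.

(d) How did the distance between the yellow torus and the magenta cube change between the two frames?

-2.5

The distance was about 5.0 in the first image and 2.5 in the second, so they moved 2.5 units closer together.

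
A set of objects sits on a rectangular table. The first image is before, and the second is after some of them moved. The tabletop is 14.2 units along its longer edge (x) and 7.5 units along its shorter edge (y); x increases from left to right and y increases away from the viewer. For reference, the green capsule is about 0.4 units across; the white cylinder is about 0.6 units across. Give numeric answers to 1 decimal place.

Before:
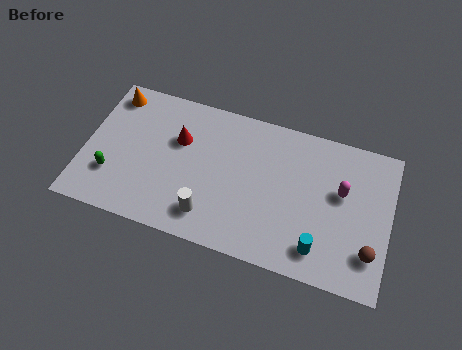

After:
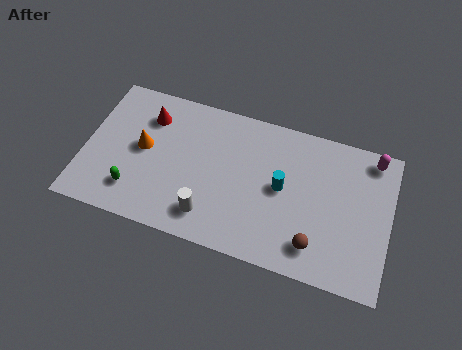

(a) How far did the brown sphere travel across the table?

2.5

From (13.4, 1.9) to (10.9, 1.5), the brown sphere covered √(2.5² + 0.4²) ≈ 2.5 units.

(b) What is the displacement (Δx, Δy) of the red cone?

(-1.5, 0.8)

From the two frames, the red cone sits at roughly (4.3, 4.9) before and (2.8, 5.7) after.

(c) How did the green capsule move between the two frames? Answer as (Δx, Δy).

(1.1, -0.5)

The green capsule started near (1.4, 2.2) and ended near (2.5, 1.7).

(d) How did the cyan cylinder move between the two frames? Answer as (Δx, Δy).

(-1.9, 2.5)

From the two frames, the cyan cylinder sits at roughly (11.1, 1.4) before and (9.2, 3.9) after.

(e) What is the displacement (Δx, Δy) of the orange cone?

(1.7, -2.4)

The orange cone was at about (1.0, 6.4) and moved to about (2.7, 4.0).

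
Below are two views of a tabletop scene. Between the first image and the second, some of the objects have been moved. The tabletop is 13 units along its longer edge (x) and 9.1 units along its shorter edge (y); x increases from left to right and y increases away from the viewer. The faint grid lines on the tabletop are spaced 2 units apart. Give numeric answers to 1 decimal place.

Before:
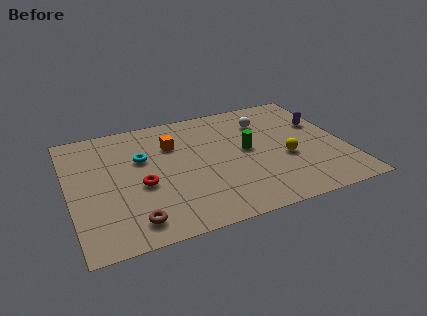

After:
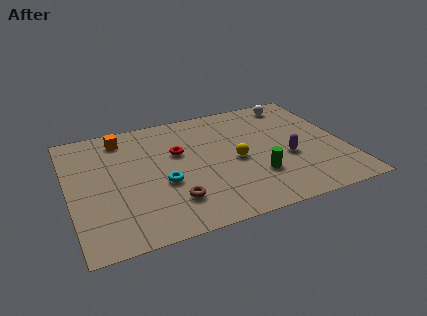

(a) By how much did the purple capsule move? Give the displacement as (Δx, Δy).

(-1.9, -2.2)

The purple capsule was at about (12.1, 5.8) and moved to about (10.2, 3.6).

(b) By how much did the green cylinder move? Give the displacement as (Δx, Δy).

(0.2, -2.1)

The green cylinder started near (8.4, 4.8) and ended near (8.6, 2.7).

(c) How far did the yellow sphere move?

2.4

From (10.1, 3.6) to (7.8, 4.2), the yellow sphere covered √(2.3² + 0.6²) ≈ 2.4 units.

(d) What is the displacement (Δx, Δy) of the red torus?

(1.9, 1.9)

From the two frames, the red torus sits at roughly (3.3, 3.8) before and (5.2, 5.7) after.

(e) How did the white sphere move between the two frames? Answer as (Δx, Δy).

(1.6, 1.1)

From the two frames, the white sphere sits at roughly (9.5, 6.8) before and (11.1, 7.9) after.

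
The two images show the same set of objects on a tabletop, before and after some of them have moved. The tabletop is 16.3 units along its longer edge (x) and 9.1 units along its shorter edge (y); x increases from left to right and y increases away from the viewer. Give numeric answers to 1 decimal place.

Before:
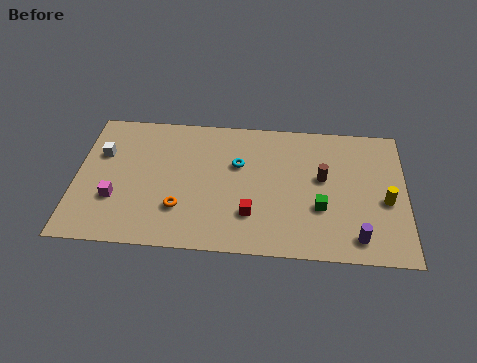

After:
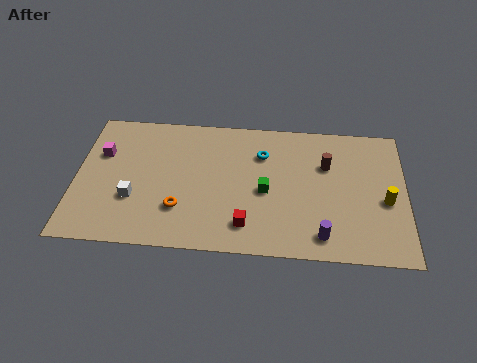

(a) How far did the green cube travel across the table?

2.8

From (12.1, 3.2) to (9.4, 4.1), the green cube covered √(2.7² + 0.9²) ≈ 2.8 units.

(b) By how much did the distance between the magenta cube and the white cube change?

+0.3

The distance was about 3.1 in the first image and 3.4 in the second, so they moved 0.3 units further apart.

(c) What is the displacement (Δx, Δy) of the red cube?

(-0.2, -0.7)

From the two frames, the red cube sits at roughly (8.7, 2.5) before and (8.5, 1.8) after.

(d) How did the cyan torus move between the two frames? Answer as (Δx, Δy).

(1.2, 0.8)

The cyan torus was at about (8.0, 5.8) and moved to about (9.2, 6.6).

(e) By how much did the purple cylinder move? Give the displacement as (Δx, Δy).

(-1.7, 0.0)

The purple cylinder started near (13.9, 1.4) and ended near (12.2, 1.4).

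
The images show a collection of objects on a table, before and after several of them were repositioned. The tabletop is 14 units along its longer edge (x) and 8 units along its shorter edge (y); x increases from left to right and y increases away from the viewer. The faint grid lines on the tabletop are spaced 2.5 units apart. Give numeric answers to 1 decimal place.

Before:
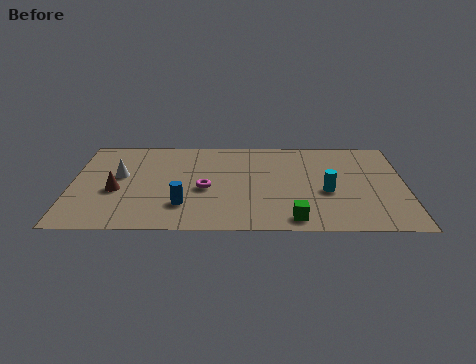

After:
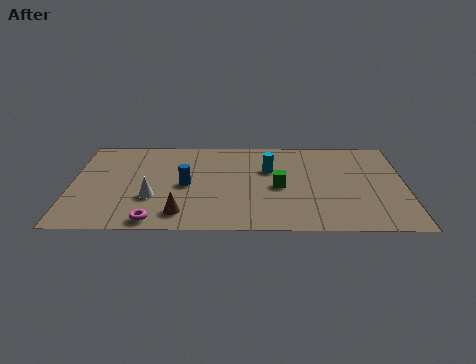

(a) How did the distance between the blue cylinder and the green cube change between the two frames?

-0.8

The distance was about 4.7 in the first image and 3.9 in the second, so they moved 0.8 units closer together.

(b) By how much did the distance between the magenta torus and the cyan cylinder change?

+1.4

The distance was about 5.1 in the first image and 6.5 in the second, so they moved 1.4 units further apart.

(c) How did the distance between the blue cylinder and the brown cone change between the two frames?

-0.6

They were about 3.0 units apart before and 2.4 after — 0.6 units closer together.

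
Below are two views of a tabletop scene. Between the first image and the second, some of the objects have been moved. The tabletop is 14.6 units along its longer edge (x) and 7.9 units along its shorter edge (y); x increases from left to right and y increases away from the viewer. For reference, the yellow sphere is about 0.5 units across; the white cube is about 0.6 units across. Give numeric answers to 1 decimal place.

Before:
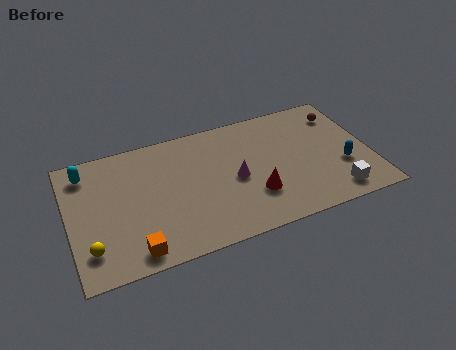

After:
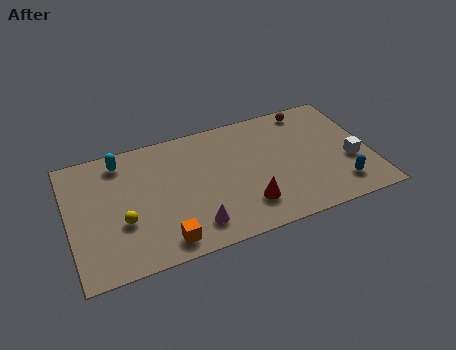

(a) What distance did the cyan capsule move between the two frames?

1.7

The cyan capsule moved from about (1.0, 6.5) to (2.7, 6.7), a distance of √(1.7² + 0.2²) ≈ 1.7.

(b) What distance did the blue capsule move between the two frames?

1.2

The blue capsule moved from about (13.2, 2.8) to (12.9, 1.6), a distance of √(0.3² + 1.2²) ≈ 1.2.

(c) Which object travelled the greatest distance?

the magenta cone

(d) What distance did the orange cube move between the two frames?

1.4

The orange cube moved from about (2.9, 1.0) to (4.3, 1.1), a distance of √(1.4² + 0.1²) ≈ 1.4.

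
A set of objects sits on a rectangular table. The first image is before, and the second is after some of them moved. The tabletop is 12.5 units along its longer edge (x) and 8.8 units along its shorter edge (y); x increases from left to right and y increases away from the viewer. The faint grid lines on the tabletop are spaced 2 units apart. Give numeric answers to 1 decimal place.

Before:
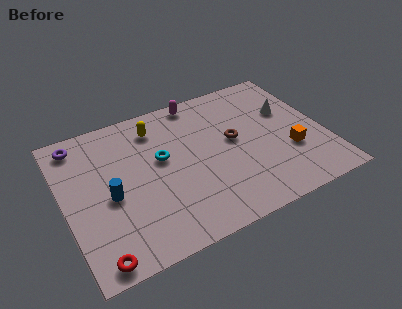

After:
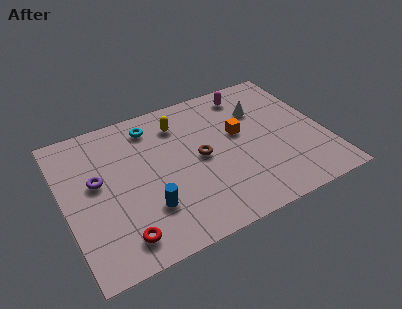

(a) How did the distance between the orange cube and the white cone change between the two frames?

-1.0

They were about 2.6 units apart before and 1.6 after — 1.0 units closer together.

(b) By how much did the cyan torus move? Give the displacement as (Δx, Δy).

(-0.2, 2.2)

The cyan torus started near (4.7, 5.1) and ended near (4.5, 7.3).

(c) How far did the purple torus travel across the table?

2.7

The purple torus was near (1.0, 7.6) before and (1.6, 5.0) after, so it travelled √(0.6² + 2.6²) ≈ 2.7 units.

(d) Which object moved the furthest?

the orange cube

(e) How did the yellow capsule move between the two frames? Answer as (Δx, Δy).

(1.1, -0.2)

From the two frames, the yellow capsule sits at roughly (4.7, 7.1) before and (5.8, 6.9) after.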